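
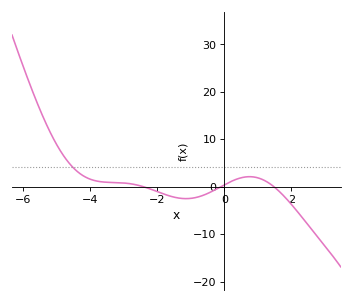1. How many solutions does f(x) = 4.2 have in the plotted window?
1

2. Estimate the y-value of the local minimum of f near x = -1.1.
-2.51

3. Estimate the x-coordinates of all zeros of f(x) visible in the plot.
-2.41, -0.108, 1.48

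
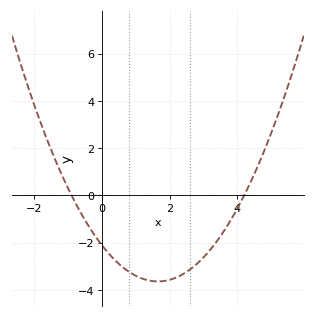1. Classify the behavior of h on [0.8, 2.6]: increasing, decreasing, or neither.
neither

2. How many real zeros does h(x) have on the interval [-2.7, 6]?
2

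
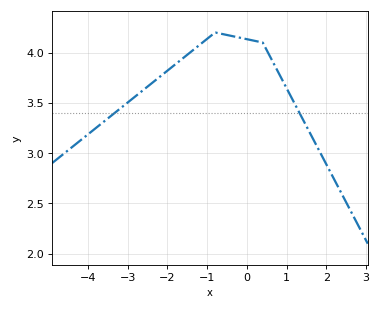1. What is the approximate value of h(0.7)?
3.85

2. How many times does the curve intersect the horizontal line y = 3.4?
2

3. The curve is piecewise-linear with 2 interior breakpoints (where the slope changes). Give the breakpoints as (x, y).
(-0.8, 4.2); (0.4, 4.1)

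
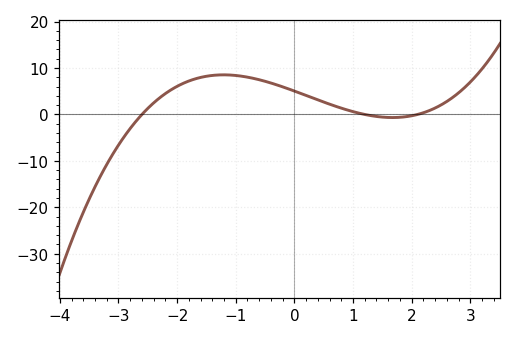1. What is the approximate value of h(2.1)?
0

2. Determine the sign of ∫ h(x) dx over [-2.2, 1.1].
positive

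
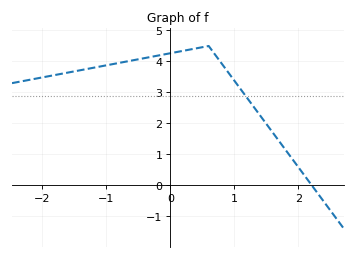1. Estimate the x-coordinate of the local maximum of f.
0.6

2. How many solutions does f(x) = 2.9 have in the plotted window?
1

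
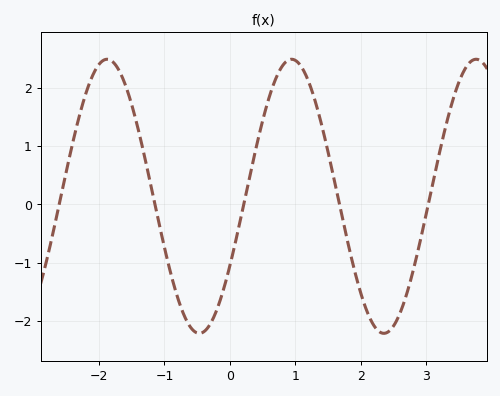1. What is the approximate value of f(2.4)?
-2.2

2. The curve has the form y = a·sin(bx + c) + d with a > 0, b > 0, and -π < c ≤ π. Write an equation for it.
y = 2.35sin(2.2x - 0.53) + 0.14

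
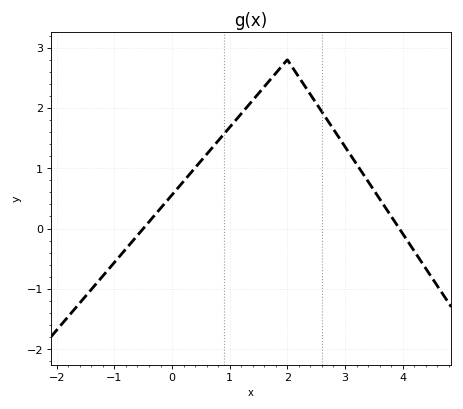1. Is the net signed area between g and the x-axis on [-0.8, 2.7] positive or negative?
positive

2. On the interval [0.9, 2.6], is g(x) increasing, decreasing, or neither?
neither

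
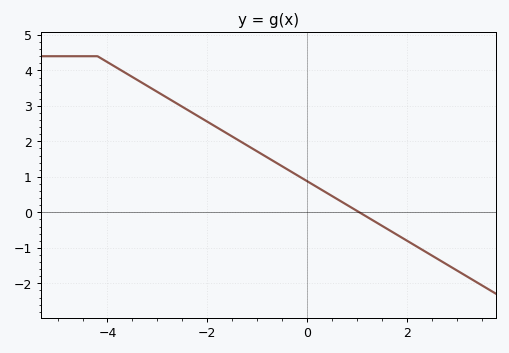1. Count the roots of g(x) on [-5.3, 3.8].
1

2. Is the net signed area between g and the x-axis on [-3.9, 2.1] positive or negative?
positive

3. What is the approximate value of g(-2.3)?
2.81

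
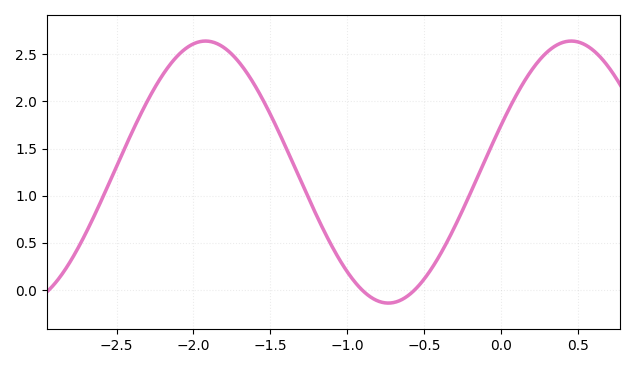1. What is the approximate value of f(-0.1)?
1.4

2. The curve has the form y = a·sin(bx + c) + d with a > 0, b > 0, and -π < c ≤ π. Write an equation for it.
y = 1.39sin(2.6x + 0.36) + 1.25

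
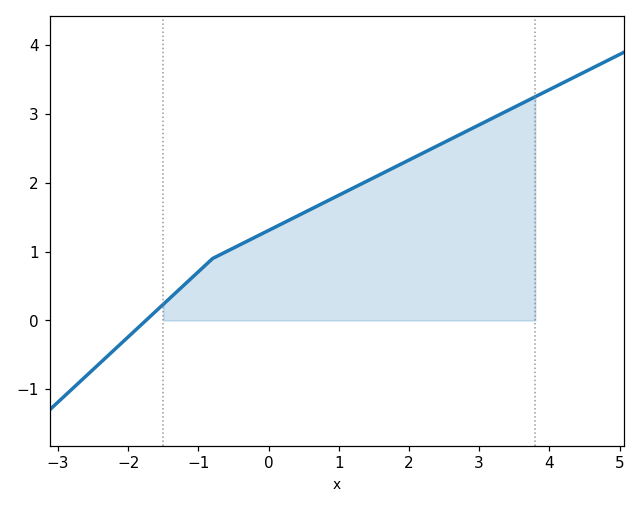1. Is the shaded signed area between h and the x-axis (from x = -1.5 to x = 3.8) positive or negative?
positive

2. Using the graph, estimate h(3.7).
3.2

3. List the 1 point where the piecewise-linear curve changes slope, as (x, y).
(-0.8, 0.9)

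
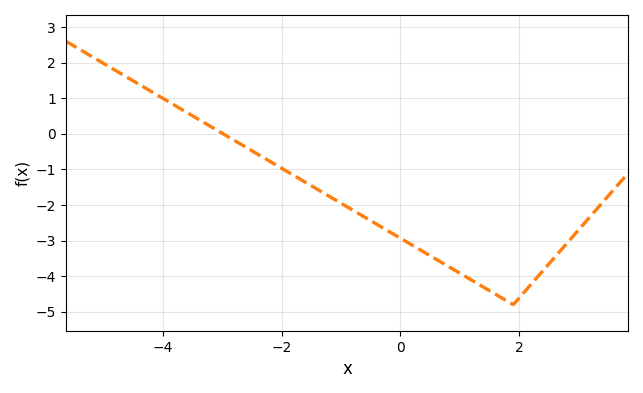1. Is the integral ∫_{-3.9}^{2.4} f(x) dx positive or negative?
negative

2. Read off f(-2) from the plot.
-0.969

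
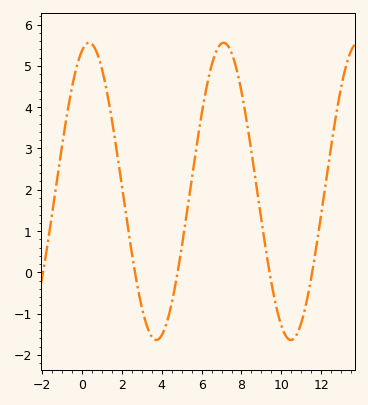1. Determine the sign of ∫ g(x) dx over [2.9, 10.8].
positive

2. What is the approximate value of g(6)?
3.83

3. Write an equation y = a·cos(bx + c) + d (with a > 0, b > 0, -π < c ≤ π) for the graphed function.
y = 3.6cos(0.93x - 0.322) + 1.96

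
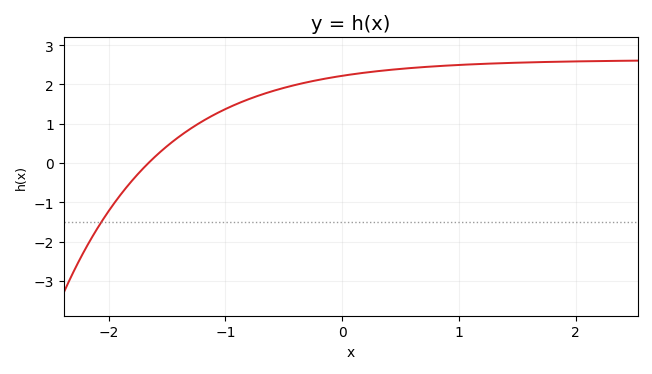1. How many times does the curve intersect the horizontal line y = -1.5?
1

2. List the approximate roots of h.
-1.66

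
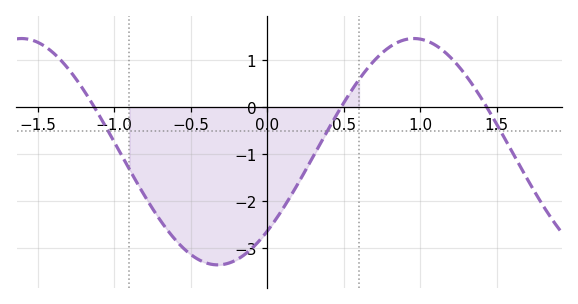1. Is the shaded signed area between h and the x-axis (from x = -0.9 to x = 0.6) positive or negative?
negative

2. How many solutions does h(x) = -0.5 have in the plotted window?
3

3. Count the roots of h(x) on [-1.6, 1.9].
3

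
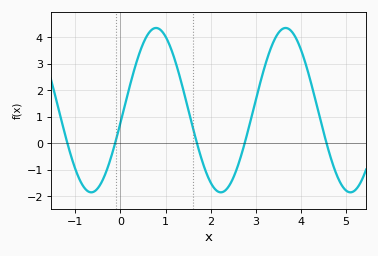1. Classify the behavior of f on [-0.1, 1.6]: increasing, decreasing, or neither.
neither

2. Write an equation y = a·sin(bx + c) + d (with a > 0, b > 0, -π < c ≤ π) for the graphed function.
y = 3.1sin(2.2x - 0.16) + 1.25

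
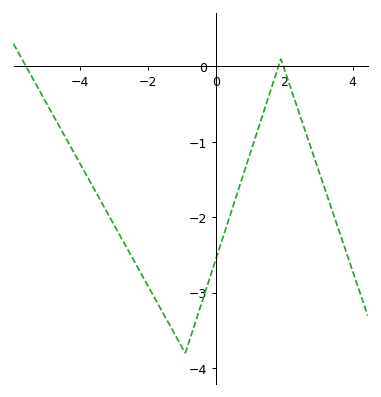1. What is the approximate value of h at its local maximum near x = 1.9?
0.098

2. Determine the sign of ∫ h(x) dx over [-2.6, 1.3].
negative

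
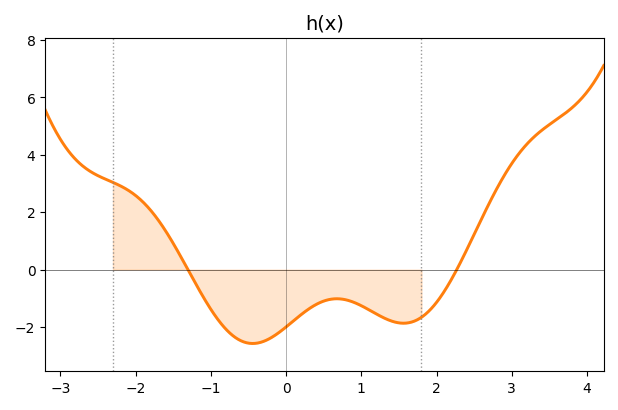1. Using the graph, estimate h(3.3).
4.6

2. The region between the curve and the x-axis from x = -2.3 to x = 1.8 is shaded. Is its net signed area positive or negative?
negative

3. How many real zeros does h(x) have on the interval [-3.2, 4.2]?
2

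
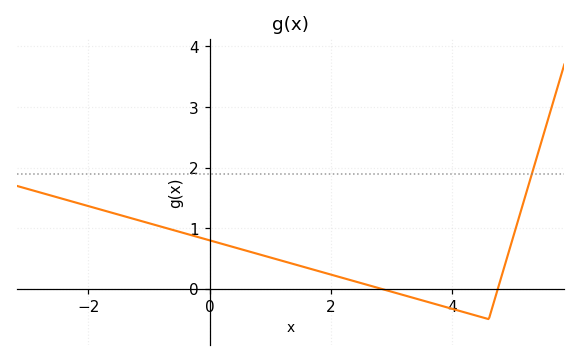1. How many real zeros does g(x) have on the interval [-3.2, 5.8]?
2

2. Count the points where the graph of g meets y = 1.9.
1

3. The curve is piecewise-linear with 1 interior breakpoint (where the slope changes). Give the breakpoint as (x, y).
(4.6, -0.5)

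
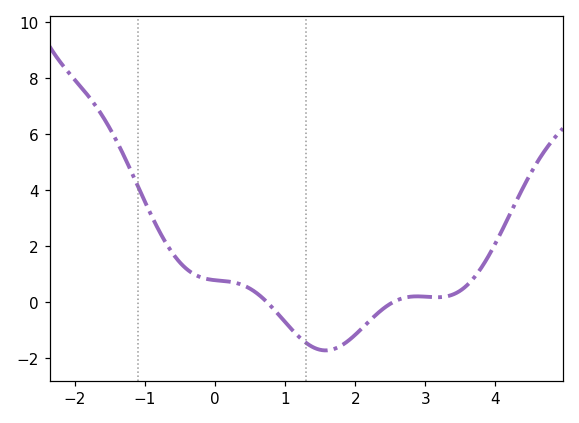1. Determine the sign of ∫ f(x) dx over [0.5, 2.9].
negative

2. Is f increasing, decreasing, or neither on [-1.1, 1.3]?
decreasing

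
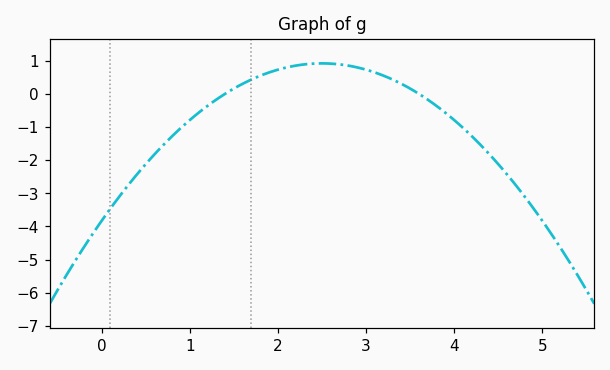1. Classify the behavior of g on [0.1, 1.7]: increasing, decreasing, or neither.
increasing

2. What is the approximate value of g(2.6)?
0.912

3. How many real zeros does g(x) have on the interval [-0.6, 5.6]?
2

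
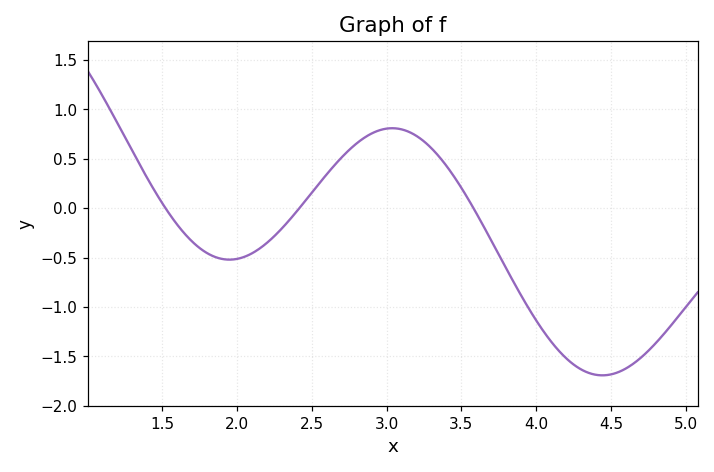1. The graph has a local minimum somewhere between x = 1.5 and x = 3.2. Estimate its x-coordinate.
2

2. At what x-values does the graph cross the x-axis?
1.5, 2.4, 3.6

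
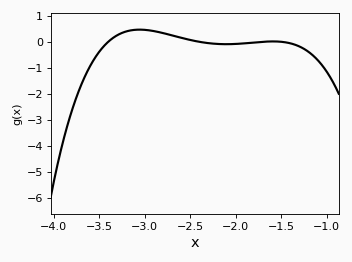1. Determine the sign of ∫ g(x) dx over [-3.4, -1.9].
positive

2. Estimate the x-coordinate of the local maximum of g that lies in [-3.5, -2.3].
-3.06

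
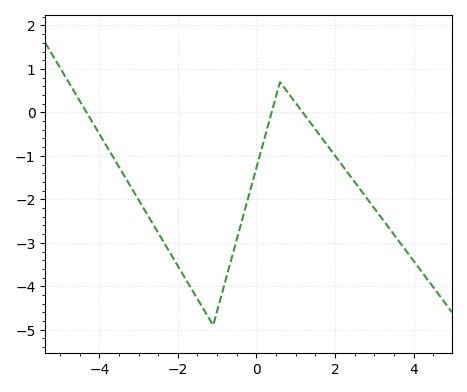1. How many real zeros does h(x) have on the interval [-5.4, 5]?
3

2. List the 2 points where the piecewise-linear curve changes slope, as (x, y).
(-1.1, -4.9); (0.6, 0.7)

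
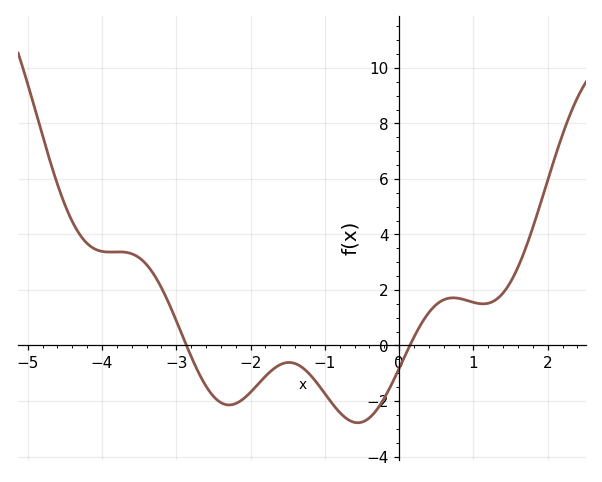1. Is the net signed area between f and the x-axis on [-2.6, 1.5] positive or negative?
negative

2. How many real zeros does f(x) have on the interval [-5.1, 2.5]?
2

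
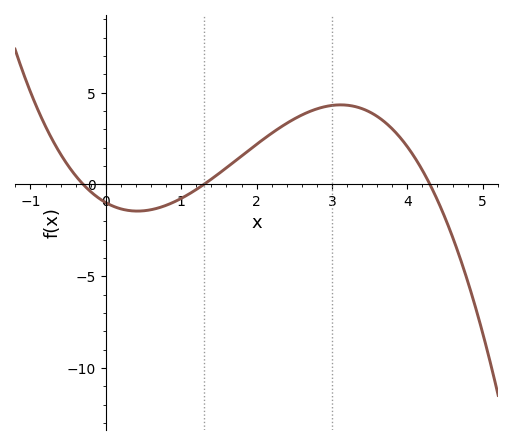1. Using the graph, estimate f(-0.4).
0.5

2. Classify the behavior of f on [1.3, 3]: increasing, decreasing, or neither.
increasing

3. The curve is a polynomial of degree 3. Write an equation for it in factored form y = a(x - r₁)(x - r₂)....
y = -0.59(x + 0.3)(x - 1.3)(x - 4.3)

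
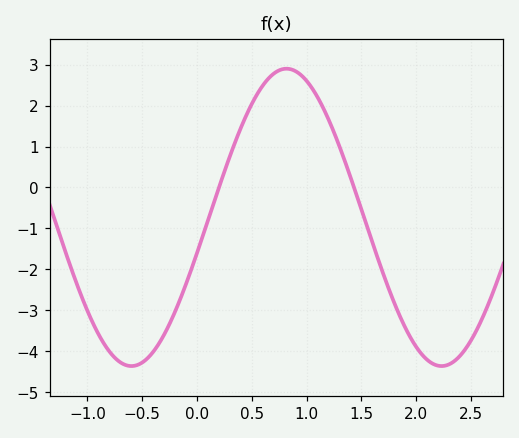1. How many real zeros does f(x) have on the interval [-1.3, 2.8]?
2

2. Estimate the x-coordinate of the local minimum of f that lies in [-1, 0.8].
-0.6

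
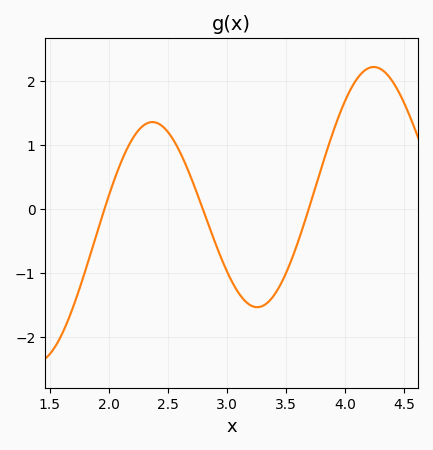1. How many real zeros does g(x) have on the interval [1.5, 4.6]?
3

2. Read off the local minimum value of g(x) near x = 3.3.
-1.54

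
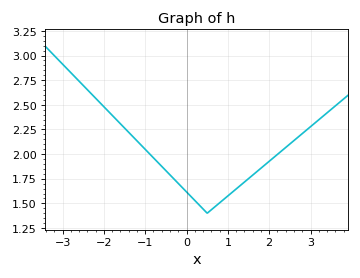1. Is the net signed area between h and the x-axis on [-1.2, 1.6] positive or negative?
positive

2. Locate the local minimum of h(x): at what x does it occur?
0.5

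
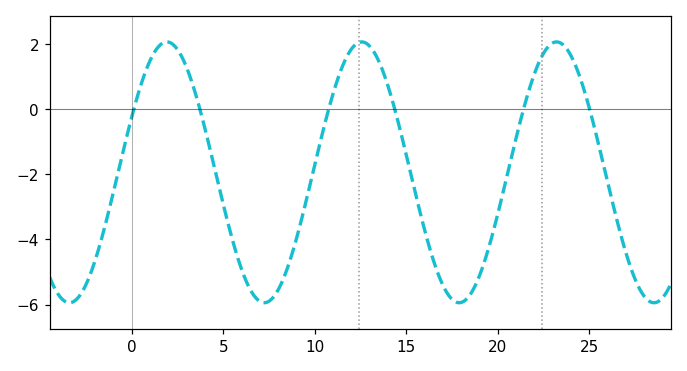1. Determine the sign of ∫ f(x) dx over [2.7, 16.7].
negative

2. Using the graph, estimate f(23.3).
2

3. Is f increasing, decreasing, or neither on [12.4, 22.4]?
neither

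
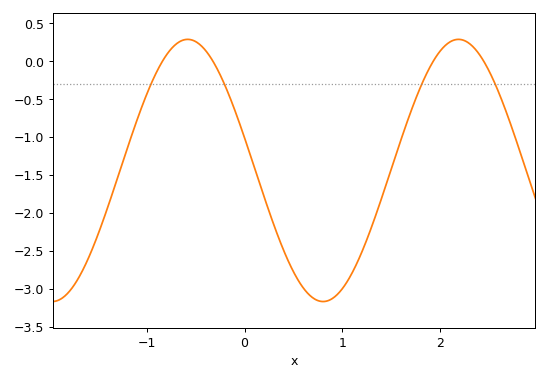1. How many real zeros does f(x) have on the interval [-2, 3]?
4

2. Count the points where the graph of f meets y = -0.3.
4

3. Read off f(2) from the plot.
0.15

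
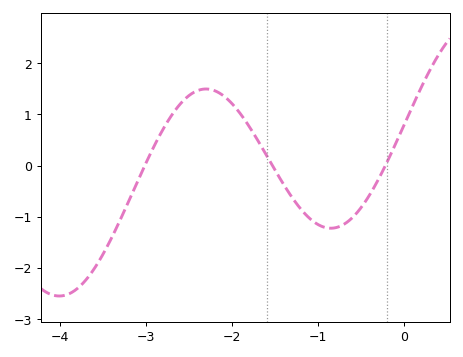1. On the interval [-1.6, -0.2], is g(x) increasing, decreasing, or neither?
neither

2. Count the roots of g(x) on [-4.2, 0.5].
3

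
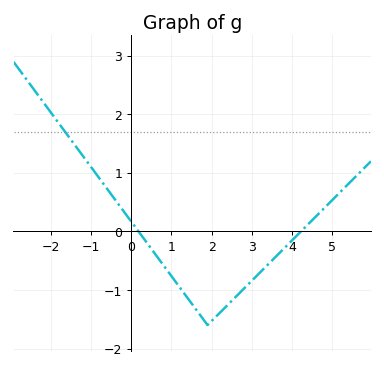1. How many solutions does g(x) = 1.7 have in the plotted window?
1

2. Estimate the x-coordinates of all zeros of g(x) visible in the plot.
0.184, 4.22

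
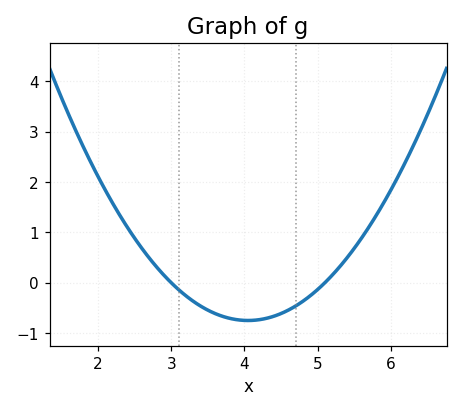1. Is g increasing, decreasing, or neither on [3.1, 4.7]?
neither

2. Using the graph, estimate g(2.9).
0.1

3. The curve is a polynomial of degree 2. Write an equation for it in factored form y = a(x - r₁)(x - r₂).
y = 0.68(x - 3)(x - 5.1)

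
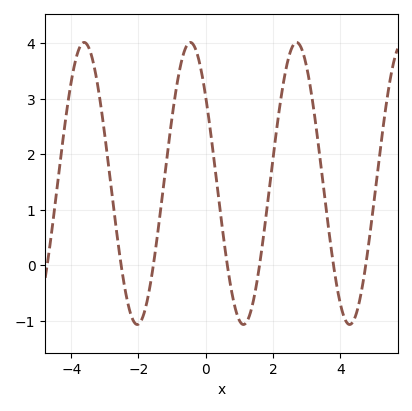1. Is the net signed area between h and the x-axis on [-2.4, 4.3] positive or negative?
positive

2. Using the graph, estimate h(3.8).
0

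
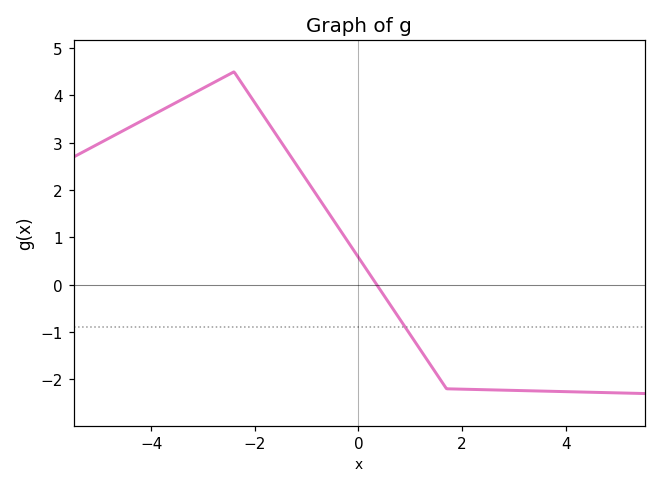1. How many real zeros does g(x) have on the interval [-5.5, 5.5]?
1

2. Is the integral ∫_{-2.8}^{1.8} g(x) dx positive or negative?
positive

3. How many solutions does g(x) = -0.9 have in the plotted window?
1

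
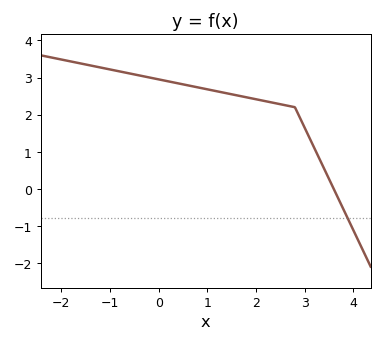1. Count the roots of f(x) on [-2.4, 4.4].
1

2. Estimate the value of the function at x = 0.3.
2.87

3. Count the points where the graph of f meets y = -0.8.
1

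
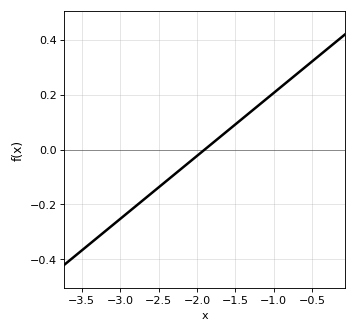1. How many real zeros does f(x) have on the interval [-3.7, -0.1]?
1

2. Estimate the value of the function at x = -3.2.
-0.299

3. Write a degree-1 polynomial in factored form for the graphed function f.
y = 0.23(x + 1.9)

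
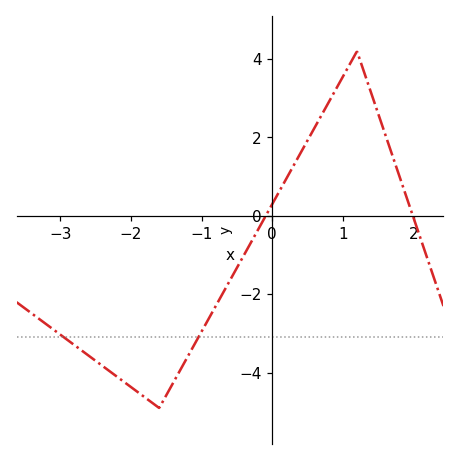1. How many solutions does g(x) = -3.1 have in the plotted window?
2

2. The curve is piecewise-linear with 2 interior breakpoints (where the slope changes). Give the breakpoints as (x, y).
(-1.6, -4.9); (1.2, 4.2)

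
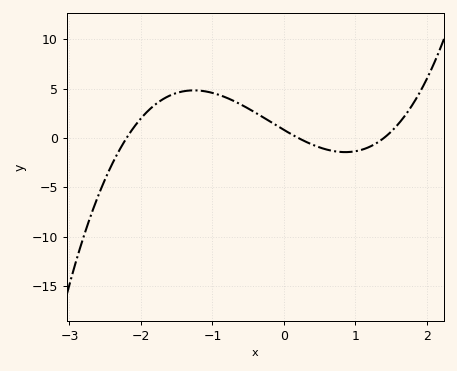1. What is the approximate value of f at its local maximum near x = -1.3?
4.82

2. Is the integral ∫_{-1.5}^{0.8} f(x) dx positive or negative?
positive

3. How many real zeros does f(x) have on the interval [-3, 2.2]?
3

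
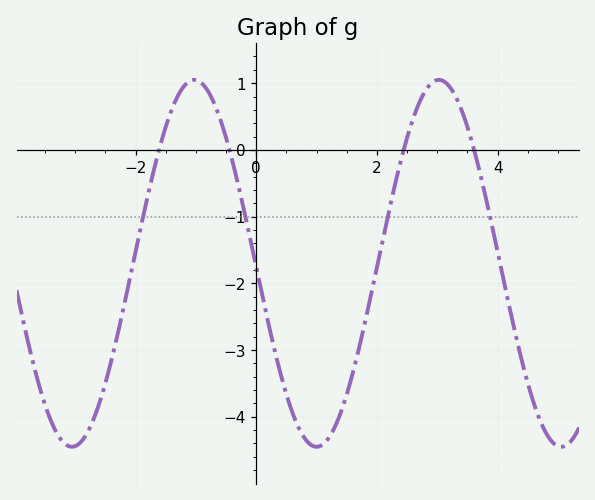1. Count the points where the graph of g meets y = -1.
4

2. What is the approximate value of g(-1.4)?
0.6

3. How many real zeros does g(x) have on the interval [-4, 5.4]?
4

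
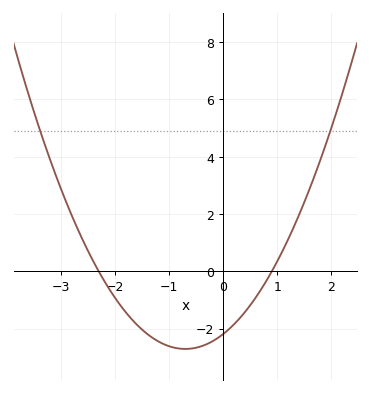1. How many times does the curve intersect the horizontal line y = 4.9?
2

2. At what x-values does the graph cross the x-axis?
-2.3, 0.9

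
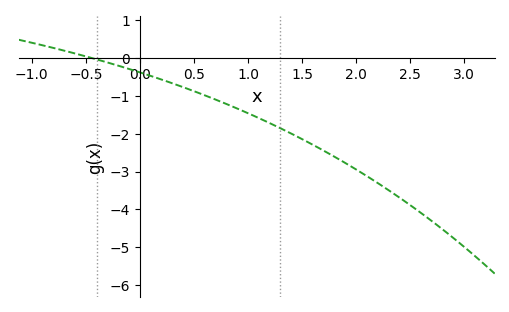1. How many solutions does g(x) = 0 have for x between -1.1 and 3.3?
1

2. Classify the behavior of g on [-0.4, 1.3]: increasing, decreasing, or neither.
decreasing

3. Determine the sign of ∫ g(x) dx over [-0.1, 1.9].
negative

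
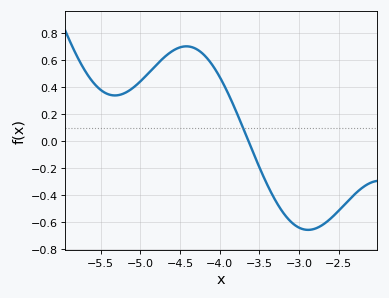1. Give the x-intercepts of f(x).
-3.64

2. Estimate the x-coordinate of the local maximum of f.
-4.42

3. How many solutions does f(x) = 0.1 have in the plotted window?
1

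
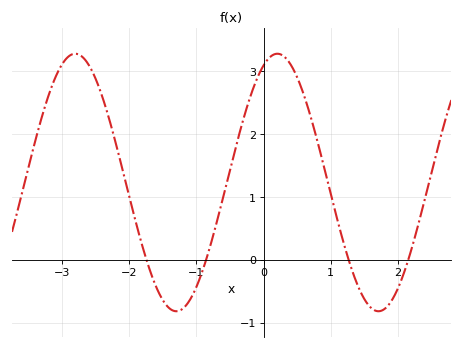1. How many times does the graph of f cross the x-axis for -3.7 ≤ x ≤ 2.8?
4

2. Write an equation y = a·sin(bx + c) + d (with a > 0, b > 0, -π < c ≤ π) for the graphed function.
y = 2.05sin(2.1x + 1.1) + 1.23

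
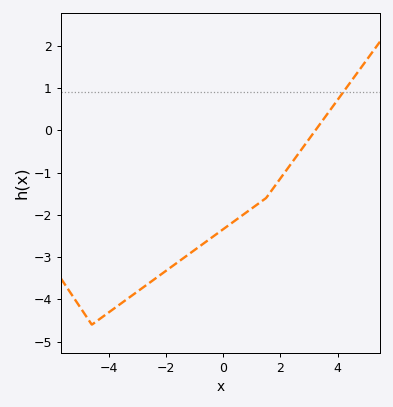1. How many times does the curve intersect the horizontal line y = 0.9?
1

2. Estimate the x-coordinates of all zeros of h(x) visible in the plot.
3.22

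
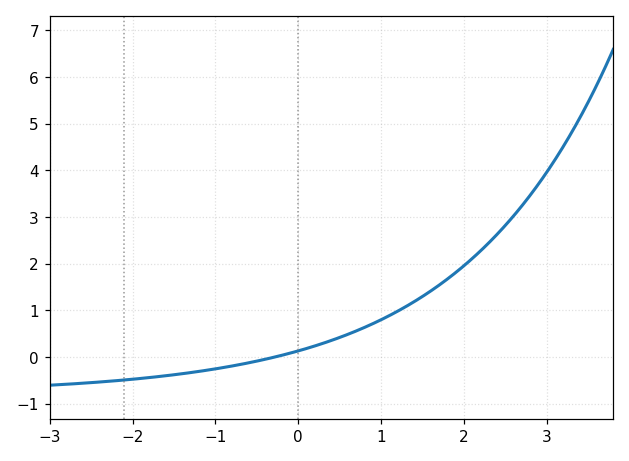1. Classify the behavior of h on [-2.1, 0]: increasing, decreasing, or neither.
increasing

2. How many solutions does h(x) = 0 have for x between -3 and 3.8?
1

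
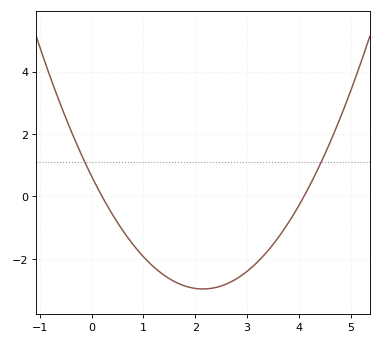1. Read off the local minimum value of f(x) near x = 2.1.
-3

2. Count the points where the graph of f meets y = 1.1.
2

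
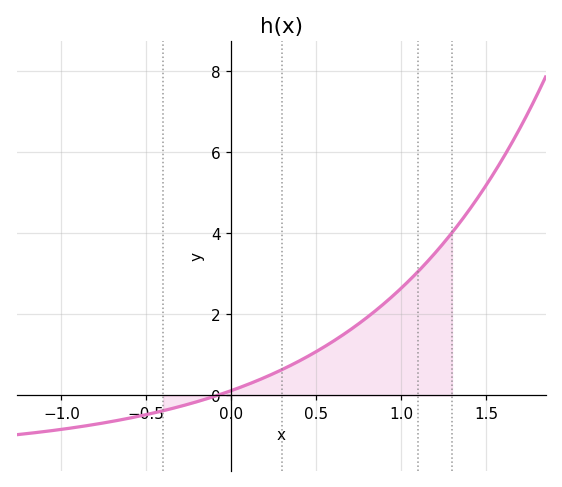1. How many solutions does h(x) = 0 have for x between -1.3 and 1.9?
1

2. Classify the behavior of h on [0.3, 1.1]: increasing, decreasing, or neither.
increasing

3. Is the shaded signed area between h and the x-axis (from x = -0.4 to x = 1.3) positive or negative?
positive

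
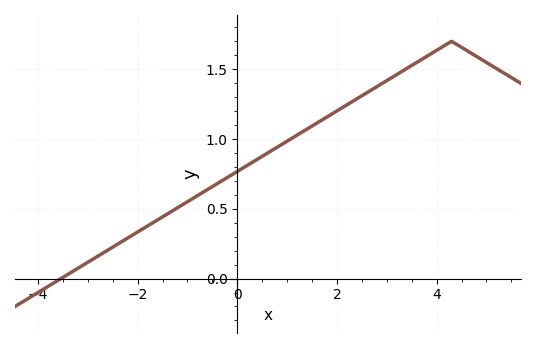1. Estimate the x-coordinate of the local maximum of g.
4.2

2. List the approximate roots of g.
-3.6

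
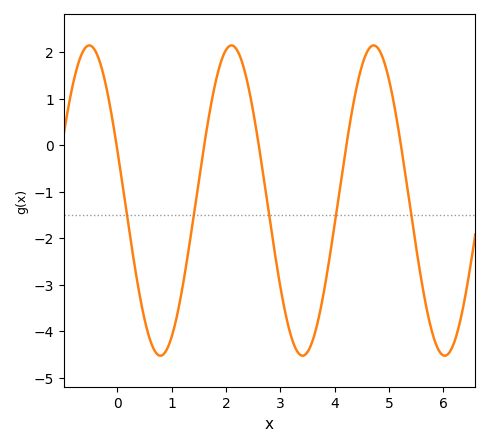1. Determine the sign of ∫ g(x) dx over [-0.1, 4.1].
negative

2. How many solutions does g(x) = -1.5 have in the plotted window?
5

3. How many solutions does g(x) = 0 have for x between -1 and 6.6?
5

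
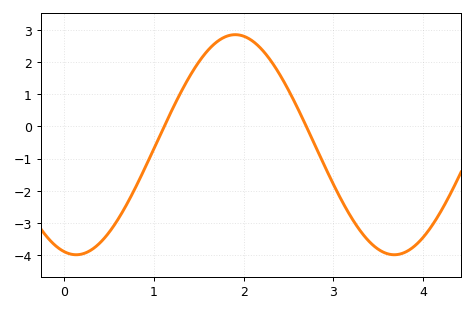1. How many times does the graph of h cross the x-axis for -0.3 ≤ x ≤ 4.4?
2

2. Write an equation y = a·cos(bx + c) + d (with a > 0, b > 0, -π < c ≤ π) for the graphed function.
y = 3.42cos(1.77x + 2.91) - 0.57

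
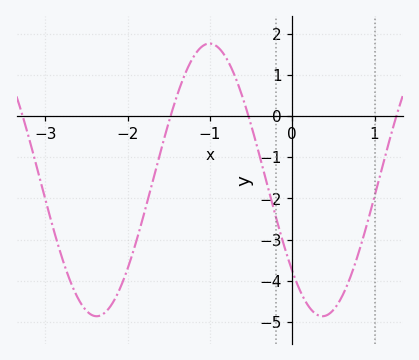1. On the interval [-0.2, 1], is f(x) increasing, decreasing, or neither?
neither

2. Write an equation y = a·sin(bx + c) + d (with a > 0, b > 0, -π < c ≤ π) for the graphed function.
y = 3.31sin(2.3x - 2.4) - 1.55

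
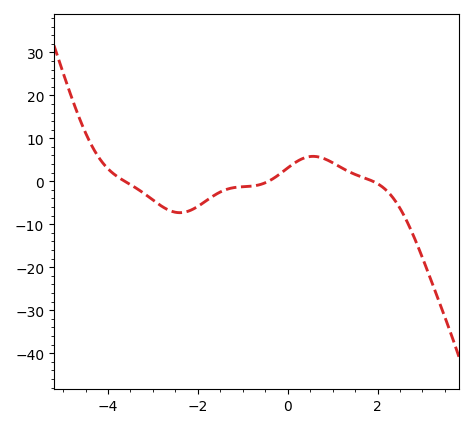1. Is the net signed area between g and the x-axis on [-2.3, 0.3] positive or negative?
negative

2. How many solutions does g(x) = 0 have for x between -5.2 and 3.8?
3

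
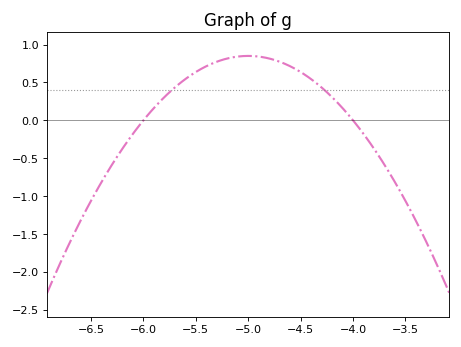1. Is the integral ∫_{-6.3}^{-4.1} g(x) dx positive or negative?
positive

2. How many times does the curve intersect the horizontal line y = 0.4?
2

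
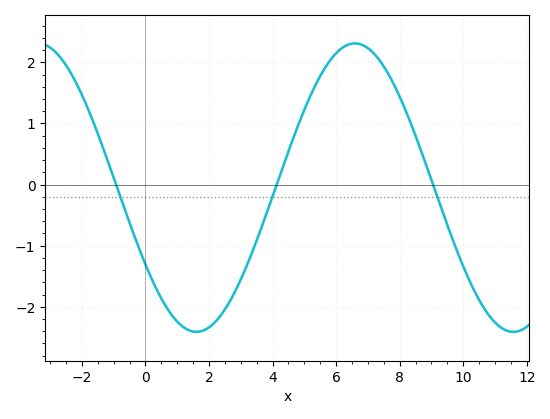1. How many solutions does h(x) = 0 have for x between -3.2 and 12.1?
3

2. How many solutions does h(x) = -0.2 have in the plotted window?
3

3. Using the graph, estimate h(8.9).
0.222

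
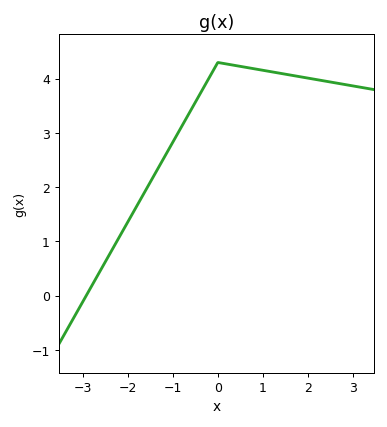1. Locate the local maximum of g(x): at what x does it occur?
0.003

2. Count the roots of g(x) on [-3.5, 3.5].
1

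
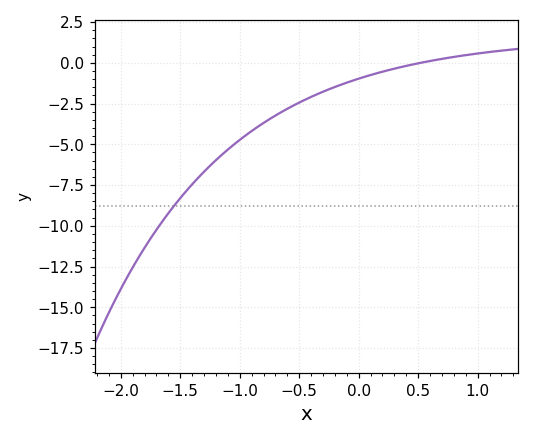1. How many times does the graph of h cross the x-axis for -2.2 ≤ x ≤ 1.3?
1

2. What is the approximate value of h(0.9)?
0.5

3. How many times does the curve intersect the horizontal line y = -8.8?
1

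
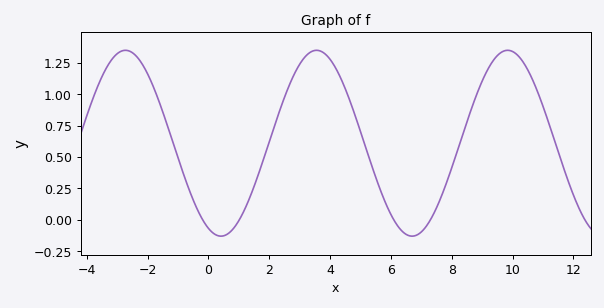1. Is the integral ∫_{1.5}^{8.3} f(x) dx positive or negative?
positive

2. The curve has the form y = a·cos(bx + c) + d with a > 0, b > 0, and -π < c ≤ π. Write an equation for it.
y = 0.74cos(1x + 2.73) + 0.61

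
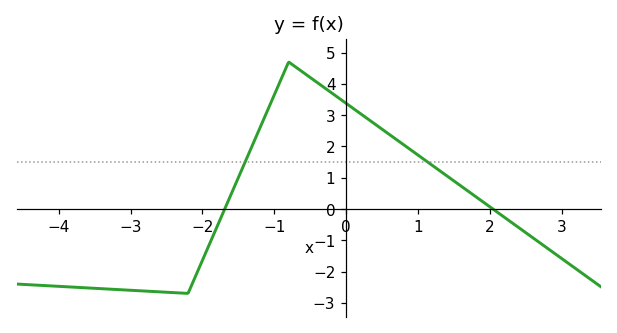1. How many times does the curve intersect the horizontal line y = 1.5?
2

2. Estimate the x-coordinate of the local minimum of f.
-2.2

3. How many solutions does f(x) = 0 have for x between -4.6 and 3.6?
2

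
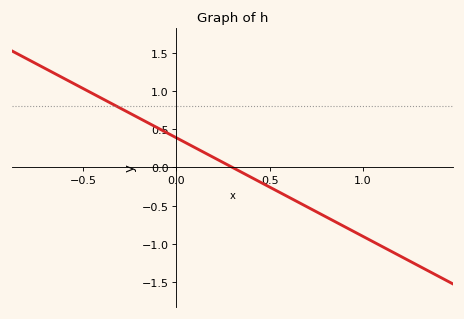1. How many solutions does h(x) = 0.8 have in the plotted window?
1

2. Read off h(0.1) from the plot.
0.258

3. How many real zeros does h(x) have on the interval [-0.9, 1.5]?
1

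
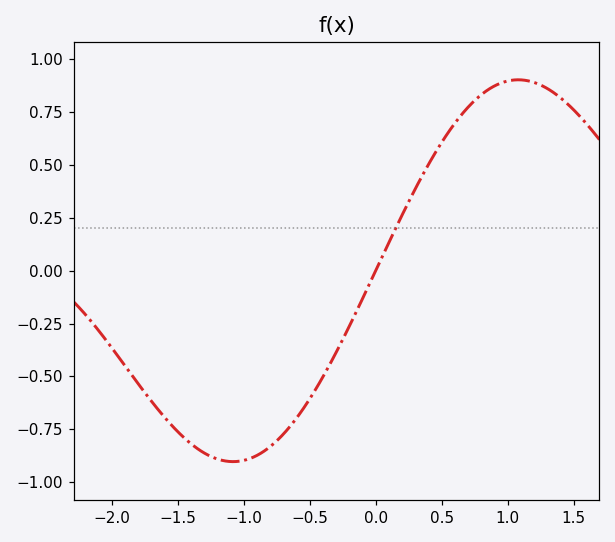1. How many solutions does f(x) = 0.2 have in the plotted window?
1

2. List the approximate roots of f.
0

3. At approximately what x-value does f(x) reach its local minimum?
-1.1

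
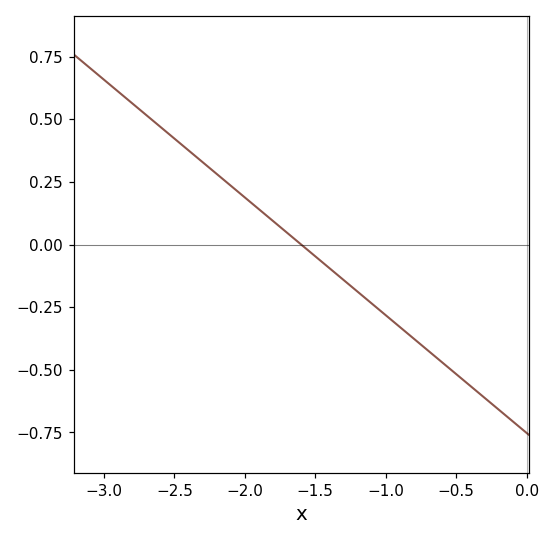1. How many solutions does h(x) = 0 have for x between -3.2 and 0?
1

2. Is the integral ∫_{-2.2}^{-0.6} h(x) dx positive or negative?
negative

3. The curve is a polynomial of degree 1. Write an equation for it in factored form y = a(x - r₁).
y = -0.47(x + 1.6)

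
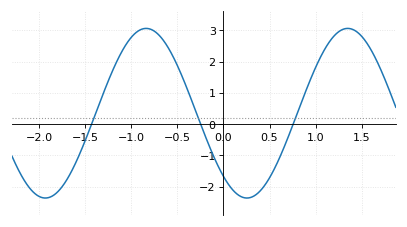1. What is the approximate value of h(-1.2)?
1.7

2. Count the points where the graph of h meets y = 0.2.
3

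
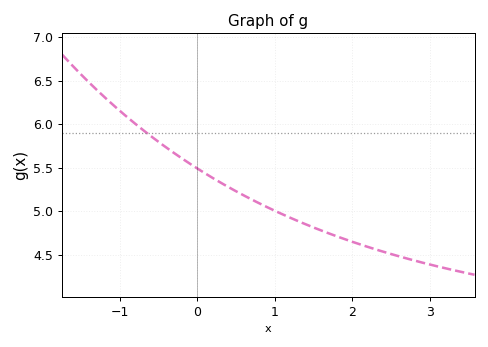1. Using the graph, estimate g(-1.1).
6.25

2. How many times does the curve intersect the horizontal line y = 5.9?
1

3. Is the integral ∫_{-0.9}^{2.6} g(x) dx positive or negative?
positive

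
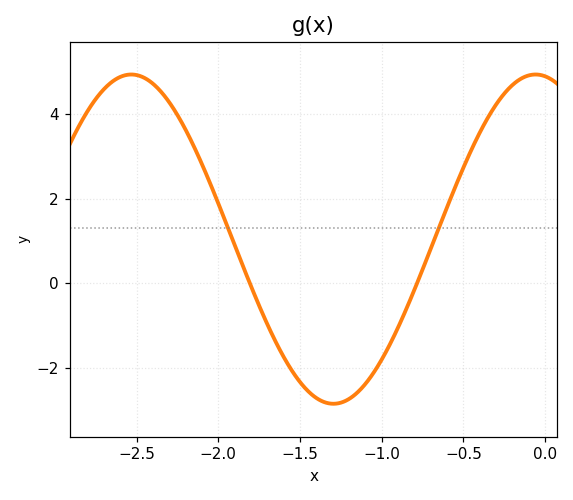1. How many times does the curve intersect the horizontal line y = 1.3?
2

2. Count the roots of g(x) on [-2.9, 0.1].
2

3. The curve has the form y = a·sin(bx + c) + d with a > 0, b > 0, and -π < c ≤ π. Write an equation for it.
y = 3.89sin(2.54x + 1.72) + 1.04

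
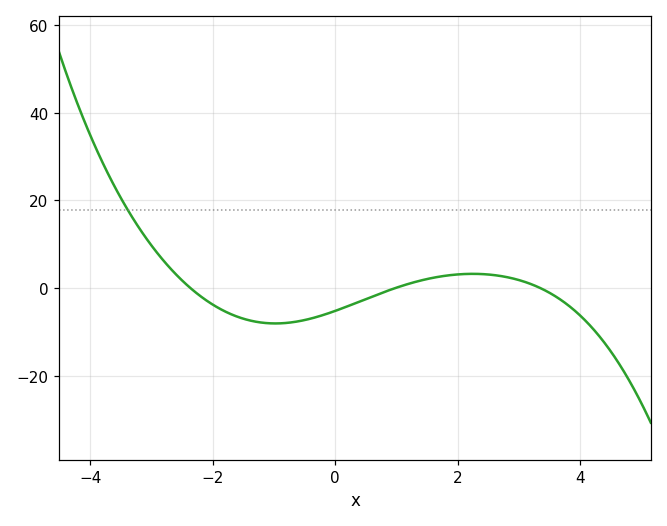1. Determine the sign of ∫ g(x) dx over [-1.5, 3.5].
negative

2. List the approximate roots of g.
-2.4, 1, 3.4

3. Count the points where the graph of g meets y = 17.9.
1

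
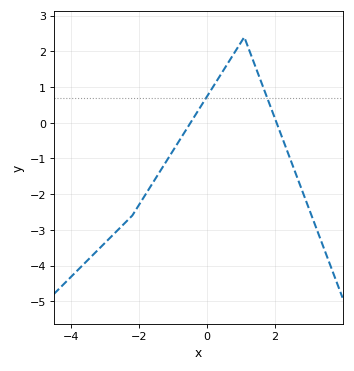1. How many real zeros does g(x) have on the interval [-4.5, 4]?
2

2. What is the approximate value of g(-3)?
-3.36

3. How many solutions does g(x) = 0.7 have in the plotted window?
2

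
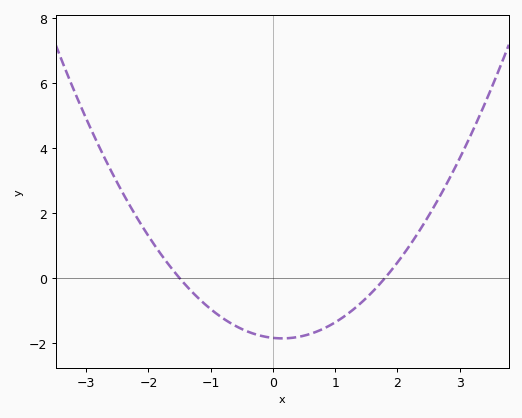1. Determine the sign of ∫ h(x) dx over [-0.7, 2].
negative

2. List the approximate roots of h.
-1.5, 1.8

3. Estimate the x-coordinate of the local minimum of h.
0.1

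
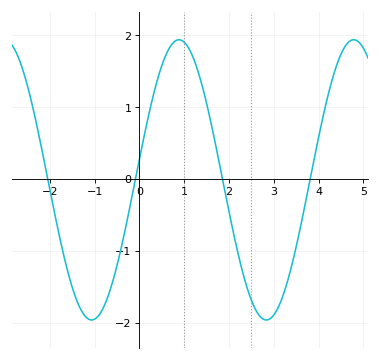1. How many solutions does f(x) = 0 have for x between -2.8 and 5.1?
4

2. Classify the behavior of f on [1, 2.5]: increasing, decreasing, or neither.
decreasing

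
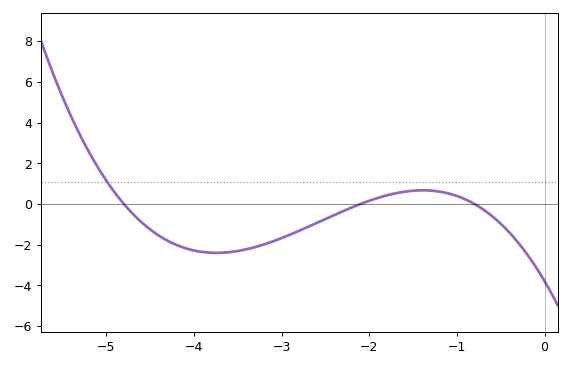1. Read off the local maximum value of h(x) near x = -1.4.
0.671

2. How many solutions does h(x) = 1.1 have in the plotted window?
1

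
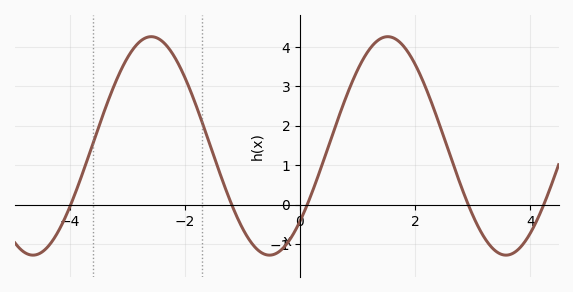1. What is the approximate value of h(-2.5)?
4.24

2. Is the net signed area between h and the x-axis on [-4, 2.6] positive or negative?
positive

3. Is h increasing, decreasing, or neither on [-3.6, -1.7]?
neither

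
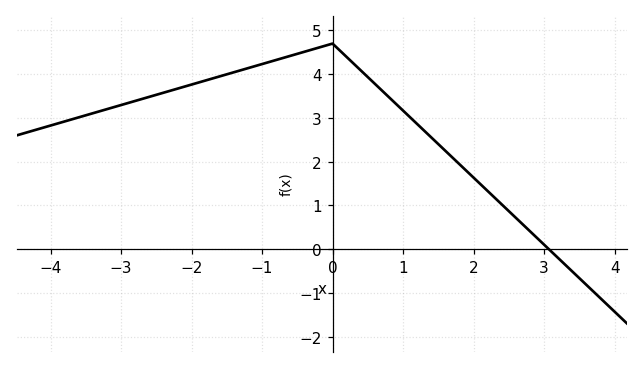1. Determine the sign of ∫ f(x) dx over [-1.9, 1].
positive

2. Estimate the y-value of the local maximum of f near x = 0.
4.7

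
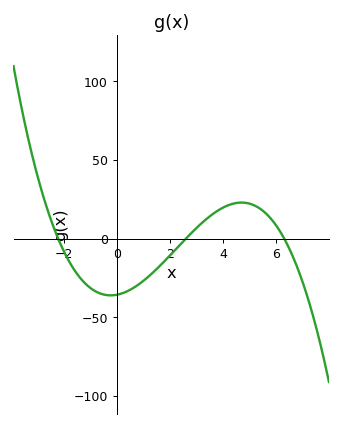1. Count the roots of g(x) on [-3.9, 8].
3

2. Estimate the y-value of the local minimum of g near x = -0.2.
-36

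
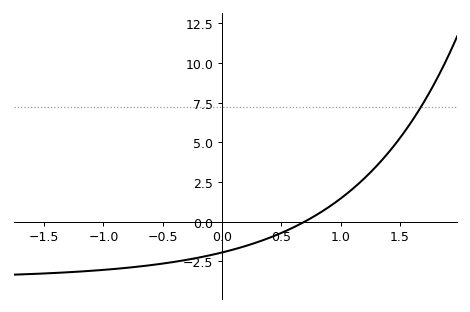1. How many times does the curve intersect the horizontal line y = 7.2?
1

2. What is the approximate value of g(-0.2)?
-2.28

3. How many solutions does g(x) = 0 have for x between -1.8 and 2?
1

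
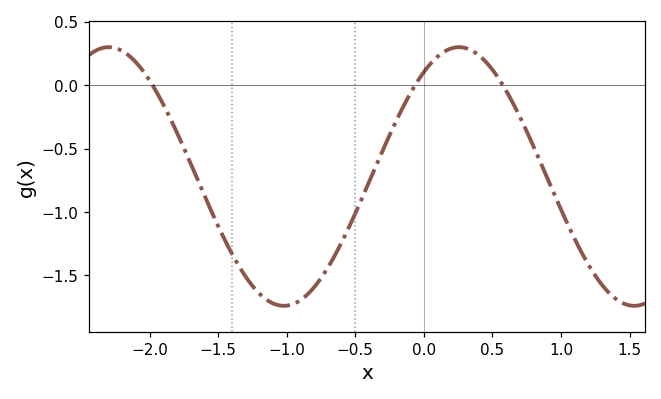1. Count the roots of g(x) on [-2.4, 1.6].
3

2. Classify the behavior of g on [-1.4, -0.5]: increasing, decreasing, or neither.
neither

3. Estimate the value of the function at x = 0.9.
-0.733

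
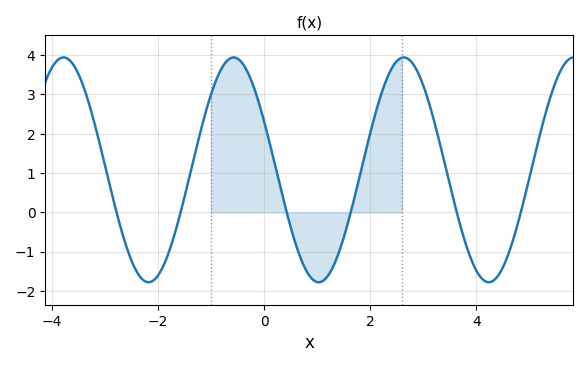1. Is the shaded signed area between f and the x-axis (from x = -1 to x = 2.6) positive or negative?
positive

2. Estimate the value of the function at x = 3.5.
0.716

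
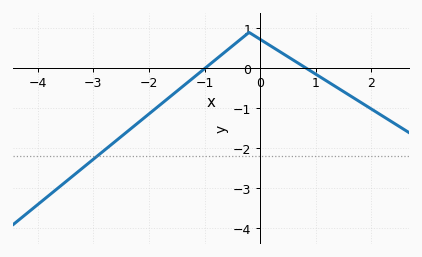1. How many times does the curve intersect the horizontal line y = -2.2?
1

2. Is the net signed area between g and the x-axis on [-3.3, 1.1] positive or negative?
negative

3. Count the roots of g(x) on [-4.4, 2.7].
2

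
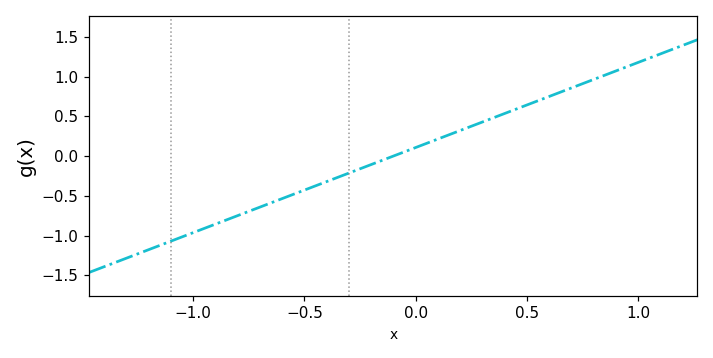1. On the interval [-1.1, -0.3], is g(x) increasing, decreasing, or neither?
increasing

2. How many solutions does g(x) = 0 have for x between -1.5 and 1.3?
1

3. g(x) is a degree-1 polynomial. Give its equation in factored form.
y = 1.07(x + 0.1)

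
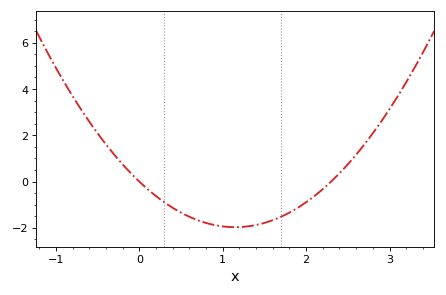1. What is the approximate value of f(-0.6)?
2.59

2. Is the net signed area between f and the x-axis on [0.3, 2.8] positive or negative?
negative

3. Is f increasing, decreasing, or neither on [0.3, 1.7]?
neither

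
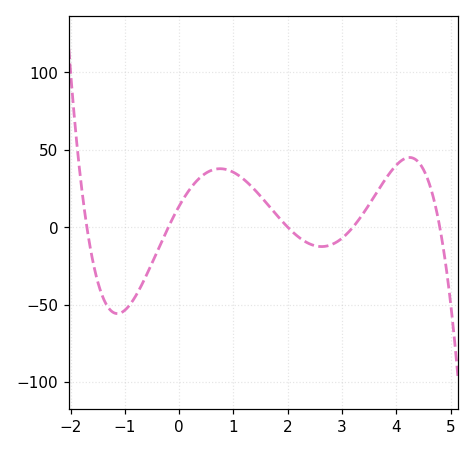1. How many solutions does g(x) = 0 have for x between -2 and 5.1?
5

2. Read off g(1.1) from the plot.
33.3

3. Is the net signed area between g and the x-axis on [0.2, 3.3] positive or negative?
positive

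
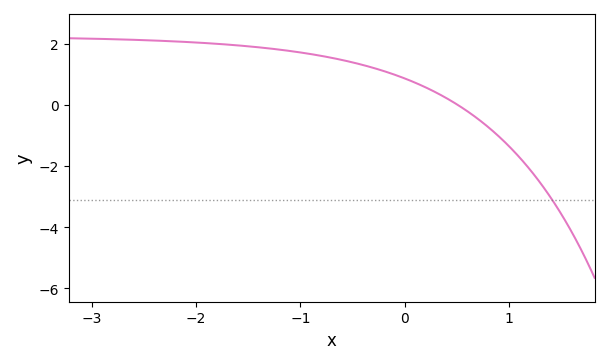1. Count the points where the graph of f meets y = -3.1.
1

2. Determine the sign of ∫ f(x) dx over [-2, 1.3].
positive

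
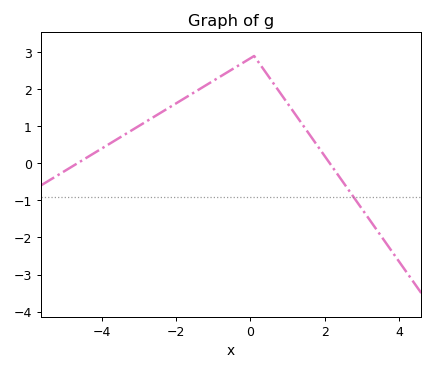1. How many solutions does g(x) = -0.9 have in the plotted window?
1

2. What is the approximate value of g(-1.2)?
2.1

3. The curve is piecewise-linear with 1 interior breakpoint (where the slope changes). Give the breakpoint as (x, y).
(0.1, 2.9)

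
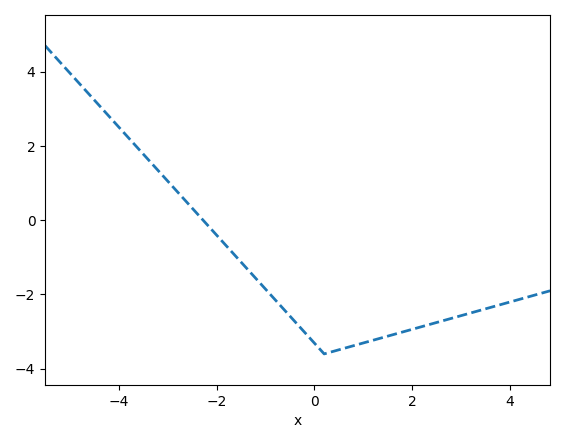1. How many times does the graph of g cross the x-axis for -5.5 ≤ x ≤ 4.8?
1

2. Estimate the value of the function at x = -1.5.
-1.13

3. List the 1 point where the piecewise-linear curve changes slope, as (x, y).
(0.2, -3.6)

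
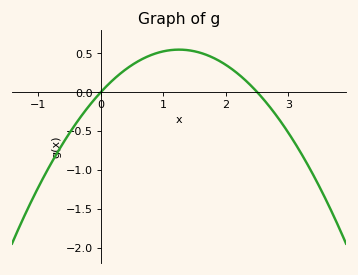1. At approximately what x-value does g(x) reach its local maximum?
1.2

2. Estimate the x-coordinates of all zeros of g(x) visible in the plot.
0, 2.5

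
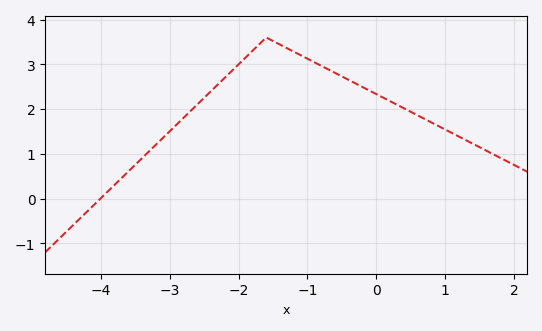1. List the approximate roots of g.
-4.01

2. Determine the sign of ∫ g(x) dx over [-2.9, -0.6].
positive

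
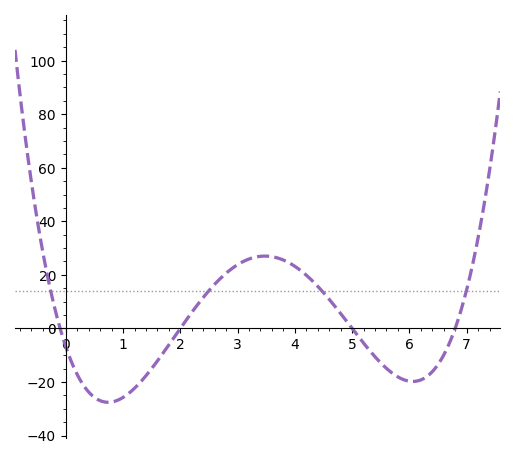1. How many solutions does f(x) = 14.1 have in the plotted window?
4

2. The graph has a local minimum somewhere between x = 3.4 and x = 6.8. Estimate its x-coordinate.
6.06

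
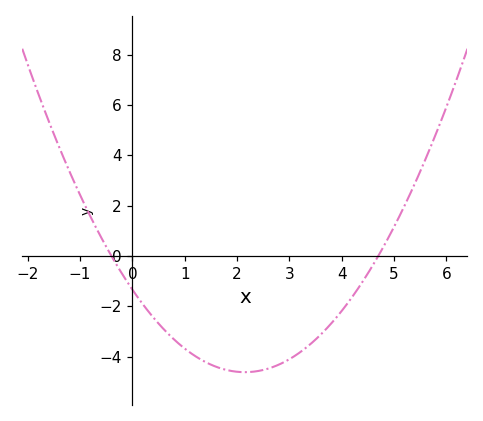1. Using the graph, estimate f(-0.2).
-0.696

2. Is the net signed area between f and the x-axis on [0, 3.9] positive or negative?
negative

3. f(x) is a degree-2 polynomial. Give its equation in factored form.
y = 0.71(x + 0.4)(x - 4.7)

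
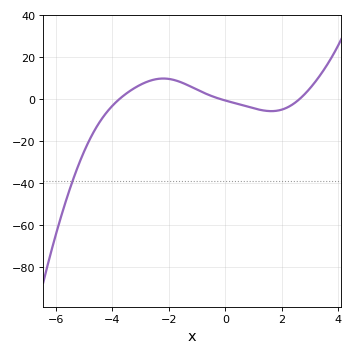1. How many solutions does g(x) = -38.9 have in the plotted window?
1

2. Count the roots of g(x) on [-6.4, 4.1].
3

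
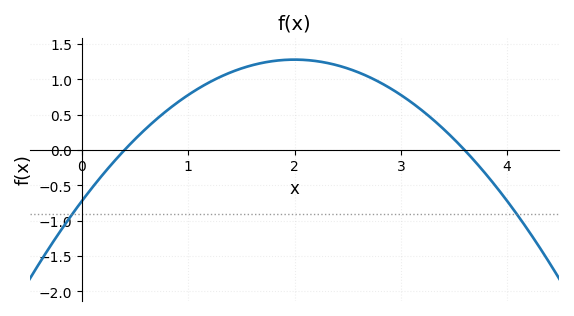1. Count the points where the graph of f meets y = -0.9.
2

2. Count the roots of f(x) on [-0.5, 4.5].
2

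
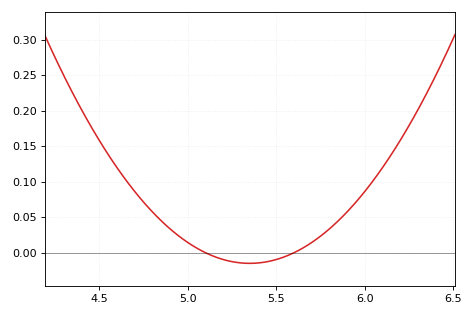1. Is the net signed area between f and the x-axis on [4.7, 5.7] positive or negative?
positive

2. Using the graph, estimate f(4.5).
0.158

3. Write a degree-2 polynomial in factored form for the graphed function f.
y = 0.24(x - 5.1)(x - 5.6)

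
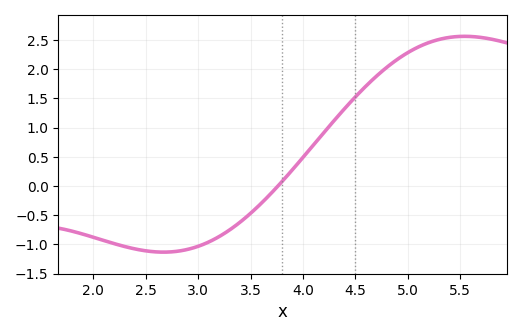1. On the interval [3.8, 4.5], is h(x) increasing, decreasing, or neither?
increasing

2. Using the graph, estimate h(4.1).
0.7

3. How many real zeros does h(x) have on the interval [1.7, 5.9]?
1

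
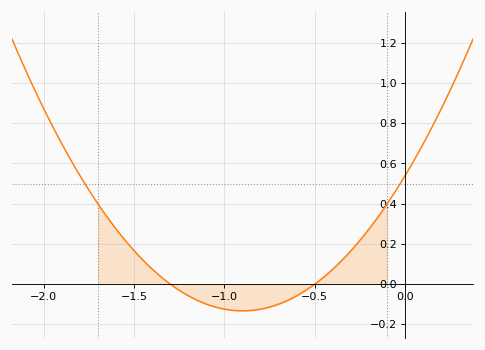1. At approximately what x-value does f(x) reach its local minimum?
-0.9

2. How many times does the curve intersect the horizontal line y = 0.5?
2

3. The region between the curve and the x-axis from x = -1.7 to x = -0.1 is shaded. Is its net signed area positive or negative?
positive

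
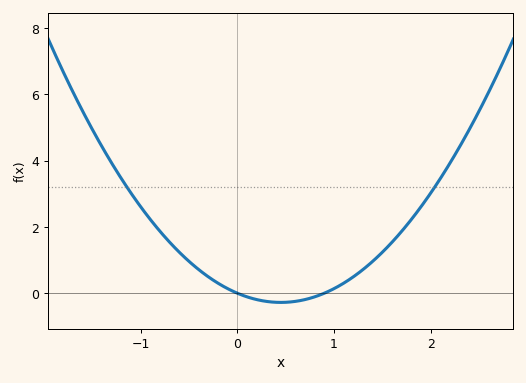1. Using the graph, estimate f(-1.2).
3.4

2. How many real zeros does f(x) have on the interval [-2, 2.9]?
2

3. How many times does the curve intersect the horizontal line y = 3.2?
2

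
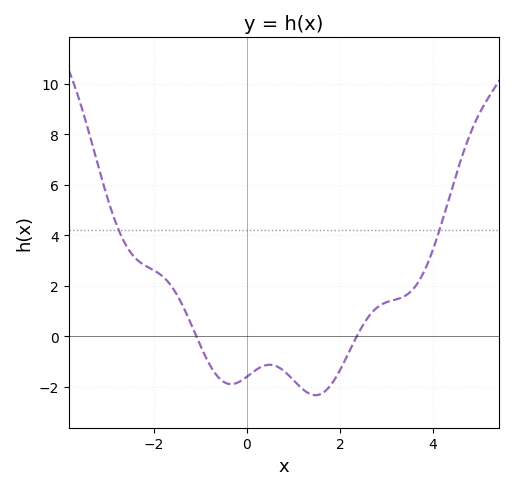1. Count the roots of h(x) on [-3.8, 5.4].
2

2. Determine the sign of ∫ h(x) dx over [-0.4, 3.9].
negative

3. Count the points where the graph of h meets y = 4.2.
2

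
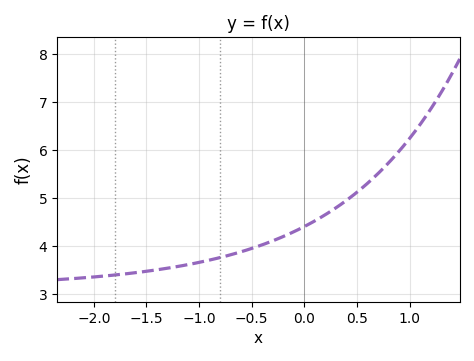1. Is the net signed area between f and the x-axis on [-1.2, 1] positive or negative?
positive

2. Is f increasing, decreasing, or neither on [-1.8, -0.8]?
increasing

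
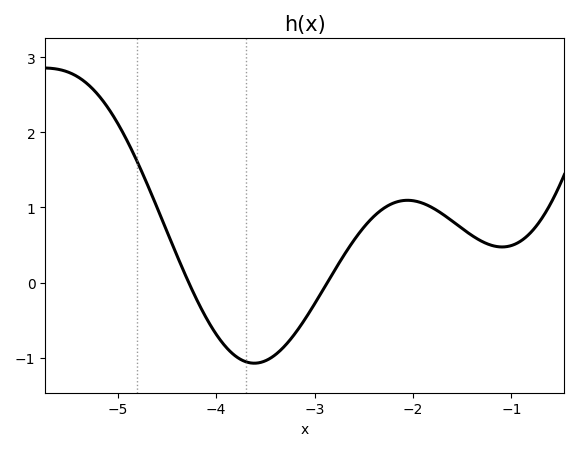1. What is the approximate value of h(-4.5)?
0.685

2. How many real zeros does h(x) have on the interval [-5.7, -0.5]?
2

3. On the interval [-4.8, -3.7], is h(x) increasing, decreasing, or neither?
decreasing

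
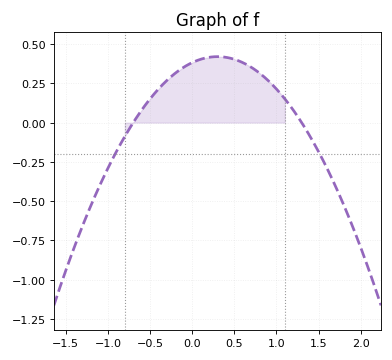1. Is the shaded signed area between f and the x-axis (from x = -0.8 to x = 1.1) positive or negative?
positive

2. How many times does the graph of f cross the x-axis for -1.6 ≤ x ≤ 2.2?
2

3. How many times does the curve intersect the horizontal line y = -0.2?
2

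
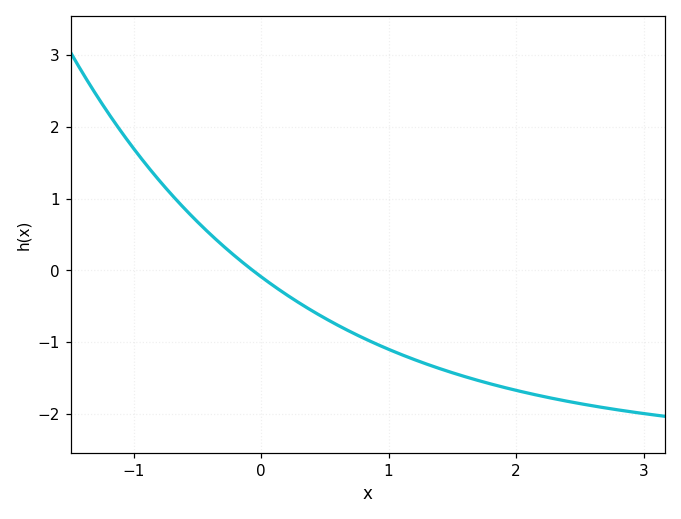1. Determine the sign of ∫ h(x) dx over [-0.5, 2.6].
negative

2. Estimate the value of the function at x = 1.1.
-1.18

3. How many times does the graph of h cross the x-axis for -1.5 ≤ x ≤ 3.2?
1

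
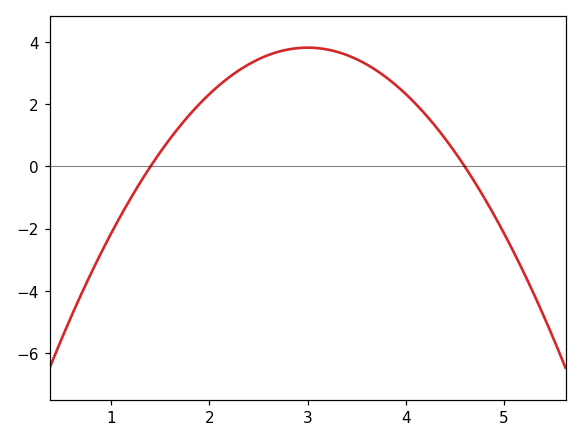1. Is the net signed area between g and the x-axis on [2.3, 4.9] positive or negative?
positive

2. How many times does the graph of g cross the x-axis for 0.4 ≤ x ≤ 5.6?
2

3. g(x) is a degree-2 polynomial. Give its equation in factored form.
y = -1.49(x - 1.4)(x - 4.6)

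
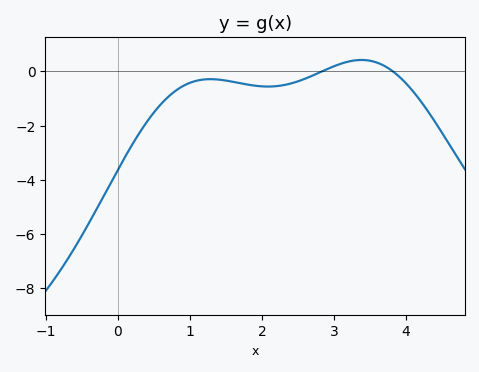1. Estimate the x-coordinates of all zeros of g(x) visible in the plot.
2.83, 3.82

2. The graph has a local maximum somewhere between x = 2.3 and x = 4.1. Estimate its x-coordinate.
3.38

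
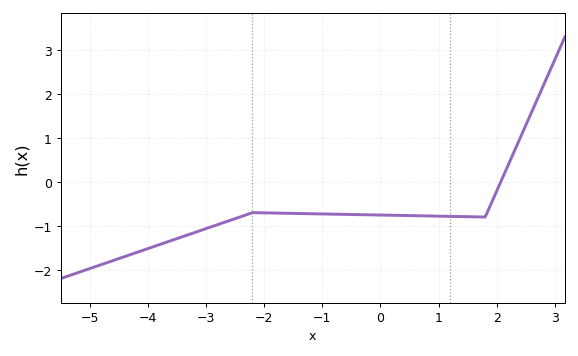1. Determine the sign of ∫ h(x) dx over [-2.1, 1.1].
negative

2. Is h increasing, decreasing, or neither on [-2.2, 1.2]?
decreasing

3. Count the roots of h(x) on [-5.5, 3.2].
1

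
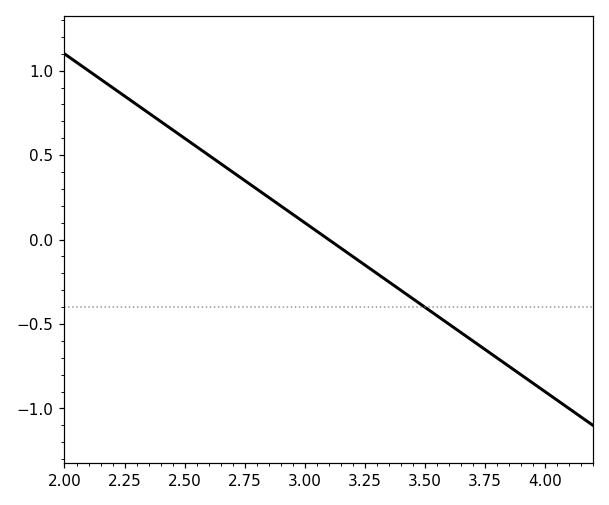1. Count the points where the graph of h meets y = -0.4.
1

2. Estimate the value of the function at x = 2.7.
0.4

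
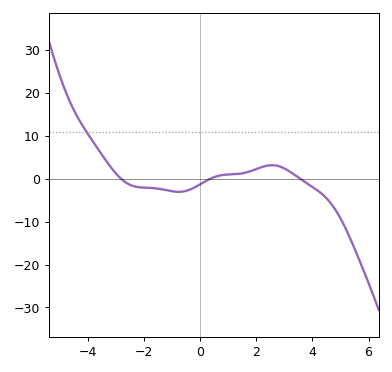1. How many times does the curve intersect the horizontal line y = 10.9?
1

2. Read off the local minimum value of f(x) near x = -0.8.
-3.06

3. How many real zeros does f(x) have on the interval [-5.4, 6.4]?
3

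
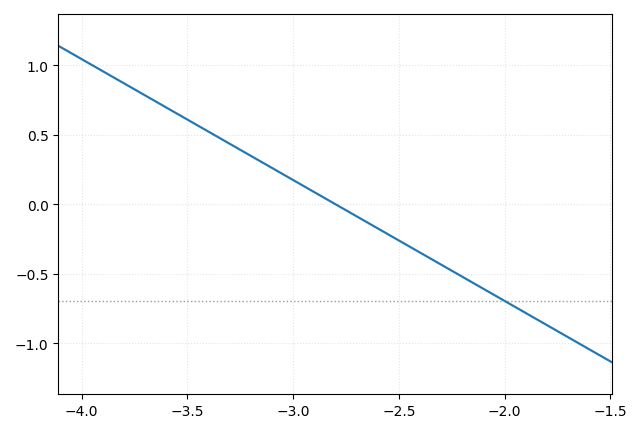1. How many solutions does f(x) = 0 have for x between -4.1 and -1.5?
1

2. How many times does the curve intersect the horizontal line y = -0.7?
1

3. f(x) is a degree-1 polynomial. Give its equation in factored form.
y = -0.87(x + 2.8)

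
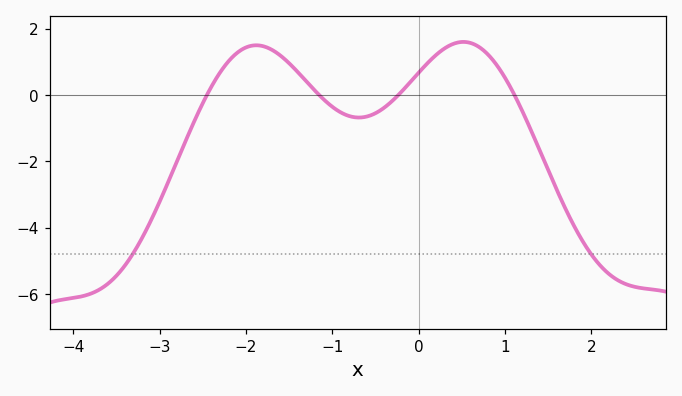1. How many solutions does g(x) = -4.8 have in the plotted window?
2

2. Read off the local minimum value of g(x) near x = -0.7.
-0.679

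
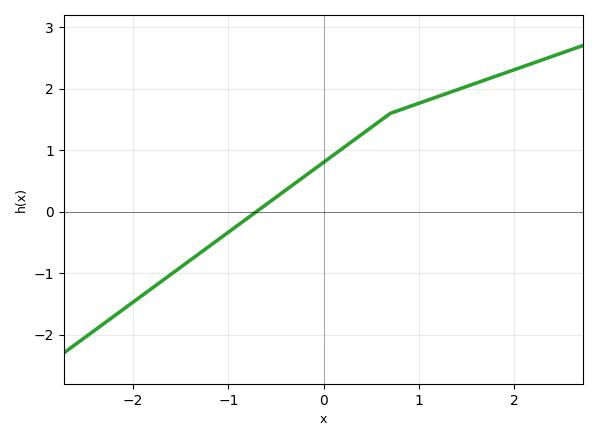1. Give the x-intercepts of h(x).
-0.706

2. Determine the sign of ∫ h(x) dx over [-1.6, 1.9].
positive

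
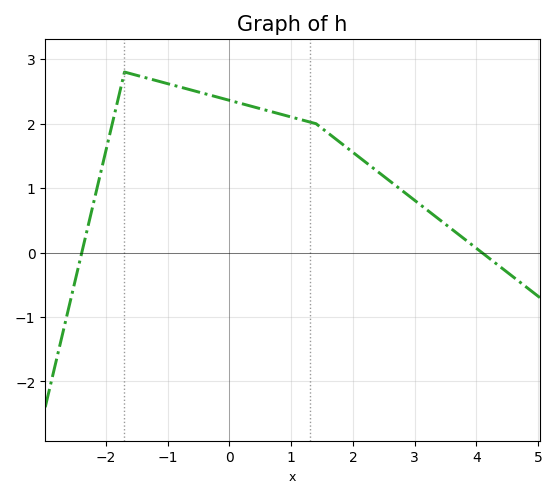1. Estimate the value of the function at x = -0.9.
2.59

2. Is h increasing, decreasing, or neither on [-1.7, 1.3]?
decreasing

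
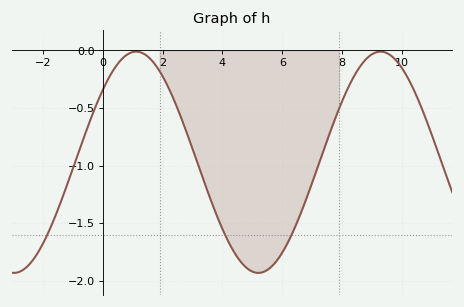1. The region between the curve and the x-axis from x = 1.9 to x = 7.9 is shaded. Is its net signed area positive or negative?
negative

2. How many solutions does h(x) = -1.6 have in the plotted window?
3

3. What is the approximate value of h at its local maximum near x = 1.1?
-0.01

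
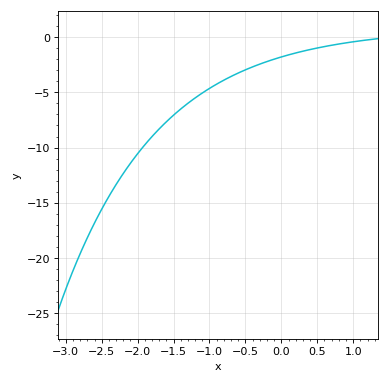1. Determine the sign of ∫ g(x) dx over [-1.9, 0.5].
negative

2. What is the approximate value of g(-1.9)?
-9.75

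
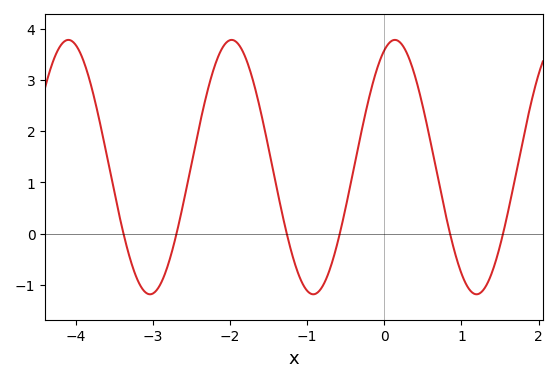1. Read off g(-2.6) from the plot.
0.619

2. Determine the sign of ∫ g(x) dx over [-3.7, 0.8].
positive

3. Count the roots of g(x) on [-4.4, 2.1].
6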